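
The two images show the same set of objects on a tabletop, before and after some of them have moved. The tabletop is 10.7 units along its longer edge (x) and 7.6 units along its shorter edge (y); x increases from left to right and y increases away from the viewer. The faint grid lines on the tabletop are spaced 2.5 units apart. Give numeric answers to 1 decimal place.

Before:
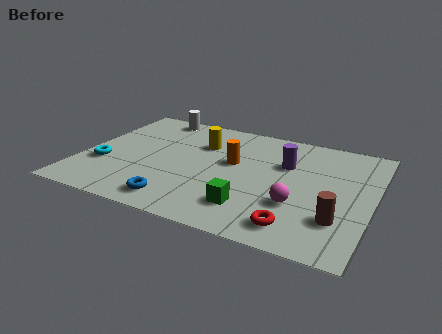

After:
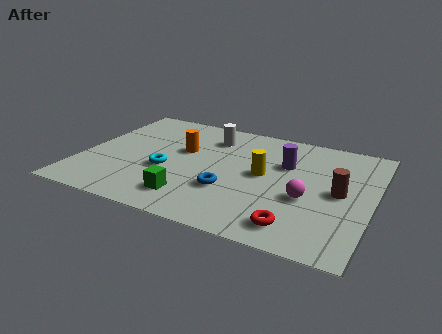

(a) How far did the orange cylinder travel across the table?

1.9

From (5.5, 4.4) to (3.6, 4.6), the orange cylinder covered √(1.9² + 0.2²) ≈ 1.9 units.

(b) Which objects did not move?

the purple cylinder and the red torus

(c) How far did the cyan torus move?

2.3

The cyan torus was near (0.9, 2.6) before and (3.2, 3.0) after, so it travelled √(2.3² + 0.4²) ≈ 2.3 units.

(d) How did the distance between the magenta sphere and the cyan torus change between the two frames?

-2.0

The distance was about 7.2 in the first image and 5.2 in the second, so they moved 2.0 units closer together.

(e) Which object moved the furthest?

the yellow cylinder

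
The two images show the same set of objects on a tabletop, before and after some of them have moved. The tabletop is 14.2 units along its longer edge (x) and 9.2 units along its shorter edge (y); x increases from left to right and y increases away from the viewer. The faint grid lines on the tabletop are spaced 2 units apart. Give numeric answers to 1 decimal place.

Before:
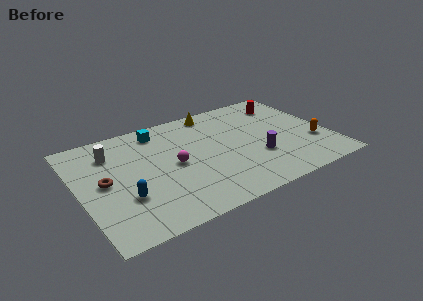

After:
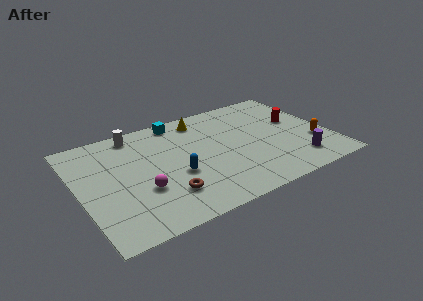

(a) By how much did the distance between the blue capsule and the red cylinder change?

-3.4

They were about 10.9 units apart before and 7.5 after — 3.4 units closer together.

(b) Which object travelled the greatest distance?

the brown torus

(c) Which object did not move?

the orange capsule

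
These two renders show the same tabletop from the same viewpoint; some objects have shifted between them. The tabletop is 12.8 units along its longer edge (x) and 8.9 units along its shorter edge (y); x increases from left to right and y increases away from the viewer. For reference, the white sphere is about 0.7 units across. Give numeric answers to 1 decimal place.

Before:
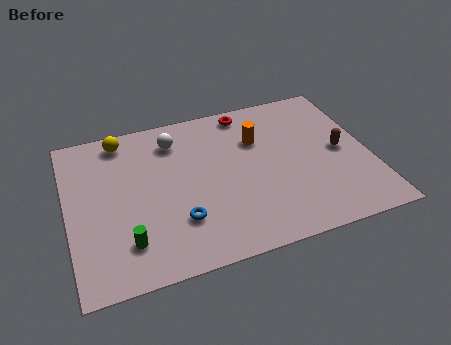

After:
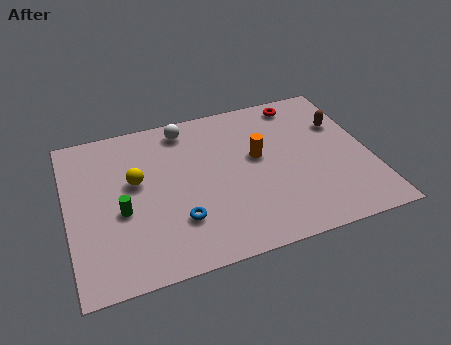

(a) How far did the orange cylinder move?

1.0

The orange cylinder was near (8.2, 6.1) before and (8.1, 5.1) after, so it travelled √(0.1² + 1.0²) ≈ 1.0 units.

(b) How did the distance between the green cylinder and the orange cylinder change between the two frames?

-1.1

Before: roughly 7.2 units apart; after: 6.1. That's 1.1 units closer together.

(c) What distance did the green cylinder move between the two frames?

1.7

The green cylinder was near (2.3, 2.0) before and (2.2, 3.7) after, so it travelled √(0.1² + 1.7²) ≈ 1.7 units.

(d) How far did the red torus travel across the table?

2.3

The red torus moved from about (7.9, 7.9) to (10.2, 7.8), a distance of √(2.3² + 0.1²) ≈ 2.3.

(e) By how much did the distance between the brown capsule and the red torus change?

-2.7

The distance was about 5.1 in the first image and 2.4 in the second, so they moved 2.7 units closer together.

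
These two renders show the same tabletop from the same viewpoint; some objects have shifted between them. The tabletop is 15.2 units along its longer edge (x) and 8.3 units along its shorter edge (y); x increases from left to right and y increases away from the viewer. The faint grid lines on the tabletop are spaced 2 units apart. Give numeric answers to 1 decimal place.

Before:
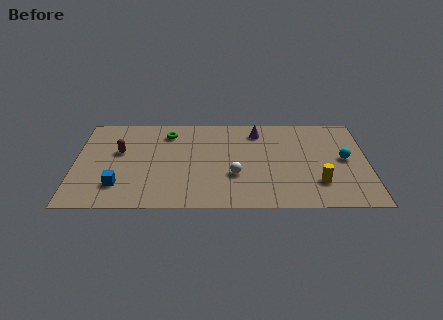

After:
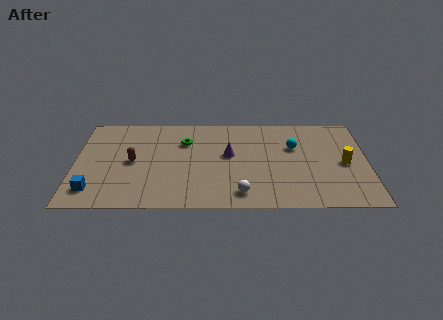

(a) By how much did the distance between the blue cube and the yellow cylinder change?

+2.9

They were about 10.3 units apart before and 13.2 after — 2.9 units further apart.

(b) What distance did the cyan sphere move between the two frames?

2.8

The cyan sphere moved from about (14.0, 4.3) to (11.4, 5.4), a distance of √(2.6² + 1.1²) ≈ 2.8.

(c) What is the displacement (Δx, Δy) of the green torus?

(0.9, -0.8)

The green torus was at about (4.8, 6.7) and moved to about (5.7, 5.9).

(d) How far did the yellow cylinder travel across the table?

2.2

From (12.6, 2.2) to (14.0, 3.9), the yellow cylinder covered √(1.4² + 1.7²) ≈ 2.2 units.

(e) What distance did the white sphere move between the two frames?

1.6

The white sphere moved from about (8.3, 2.9) to (8.6, 1.3), a distance of √(0.3² + 1.6²) ≈ 1.6.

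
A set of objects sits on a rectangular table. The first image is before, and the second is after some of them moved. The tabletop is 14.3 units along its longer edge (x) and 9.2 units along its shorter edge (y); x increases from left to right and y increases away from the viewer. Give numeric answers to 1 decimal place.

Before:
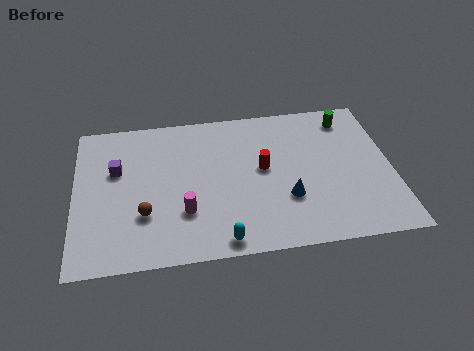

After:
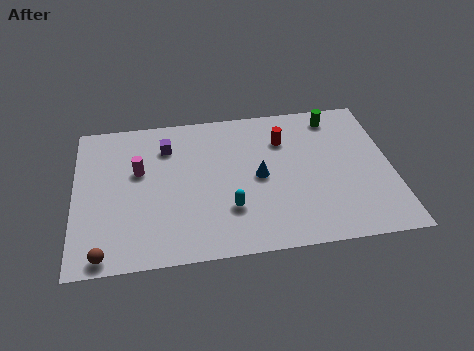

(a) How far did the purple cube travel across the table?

2.6

The purple cube moved from about (1.9, 5.8) to (4.2, 7.0), a distance of √(2.3² + 1.2²) ≈ 2.6.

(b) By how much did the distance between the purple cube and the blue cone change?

-3.3

Before: roughly 8.1 units apart; after: 4.8. That's 3.3 units closer together.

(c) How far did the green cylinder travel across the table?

0.6

The green cylinder moved from about (12.5, 7.7) to (11.9, 7.9), a distance of √(0.6² + 0.2²) ≈ 0.6.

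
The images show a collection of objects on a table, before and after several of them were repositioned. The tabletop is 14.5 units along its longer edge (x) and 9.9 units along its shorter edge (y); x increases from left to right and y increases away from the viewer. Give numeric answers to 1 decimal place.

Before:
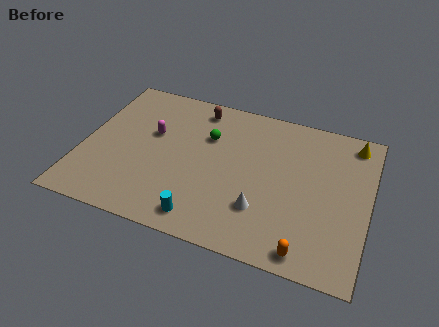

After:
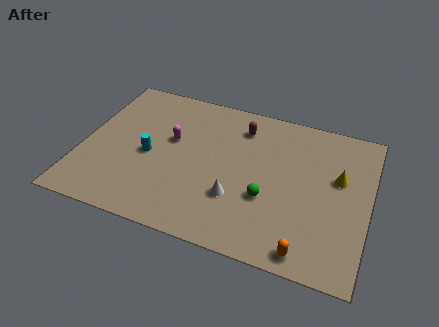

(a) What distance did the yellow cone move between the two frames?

2.7

From (13.5, 8.6) to (12.9, 6.0), the yellow cone covered √(0.6² + 2.6²) ≈ 2.7 units.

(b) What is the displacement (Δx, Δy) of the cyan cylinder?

(-3.1, 3.2)

The cyan cylinder was at about (6.5, 1.3) and moved to about (3.4, 4.5).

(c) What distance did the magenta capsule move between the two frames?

1.0

From (3.4, 6.0) to (4.4, 5.9), the magenta capsule covered √(1.0² + 0.1²) ≈ 1.0 units.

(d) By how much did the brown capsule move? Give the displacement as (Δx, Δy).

(2.3, -0.6)

From the two frames, the brown capsule sits at roughly (5.5, 8.5) before and (7.8, 7.9) after.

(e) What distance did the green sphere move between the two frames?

4.5

The green sphere was near (6.2, 6.7) before and (9.5, 3.6) after, so it travelled √(3.3² + 3.1²) ≈ 4.5 units.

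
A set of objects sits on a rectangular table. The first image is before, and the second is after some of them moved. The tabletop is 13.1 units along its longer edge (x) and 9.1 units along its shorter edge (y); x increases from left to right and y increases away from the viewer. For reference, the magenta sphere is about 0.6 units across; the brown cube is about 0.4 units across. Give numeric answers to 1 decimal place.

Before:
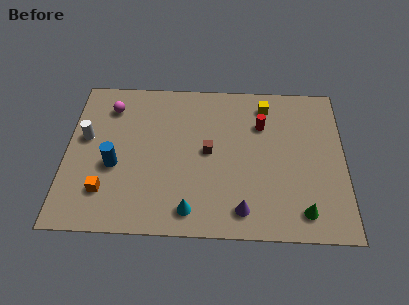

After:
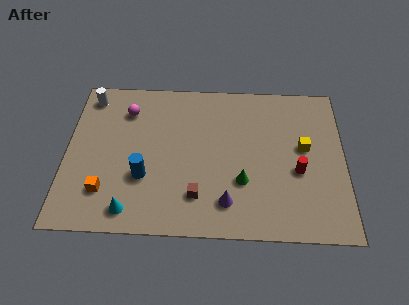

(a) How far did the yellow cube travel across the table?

3.1

From (9.4, 7.6) to (11.2, 5.1), the yellow cube covered √(1.8² + 2.5²) ≈ 3.1 units.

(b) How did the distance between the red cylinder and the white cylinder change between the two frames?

+2.3

Before: roughly 8.4 units apart; after: 10.7. That's 2.3 units further apart.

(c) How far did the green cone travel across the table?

3.2

The green cone moved from about (11.1, 1.4) to (8.3, 3.0), a distance of √(2.8² + 1.6²) ≈ 3.2.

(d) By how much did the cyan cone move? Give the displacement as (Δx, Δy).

(-2.8, -0.1)

From the two frames, the cyan cone sits at roughly (5.9, 1.3) before and (3.1, 1.2) after.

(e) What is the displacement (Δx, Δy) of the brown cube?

(-0.5, -2.6)

The brown cube started near (6.7, 4.7) and ended near (6.2, 2.1).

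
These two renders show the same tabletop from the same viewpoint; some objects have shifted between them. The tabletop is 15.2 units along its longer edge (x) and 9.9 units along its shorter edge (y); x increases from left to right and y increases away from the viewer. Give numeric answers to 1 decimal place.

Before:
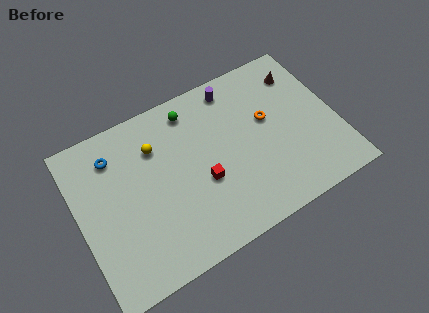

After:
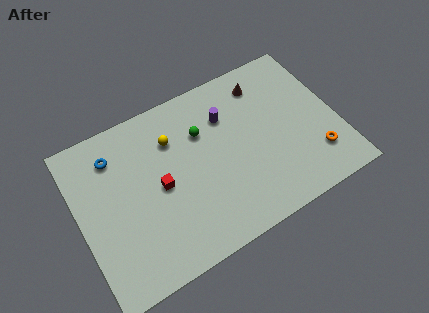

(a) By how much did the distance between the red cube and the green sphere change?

-1.1

They were about 4.5 units apart before and 3.4 after — 1.1 units closer together.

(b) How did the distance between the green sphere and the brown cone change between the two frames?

-2.4

The distance was about 6.5 in the first image and 4.1 in the second, so they moved 2.4 units closer together.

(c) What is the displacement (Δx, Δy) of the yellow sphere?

(1.0, 0.0)

The yellow sphere started near (4.8, 7.2) and ended near (5.8, 7.2).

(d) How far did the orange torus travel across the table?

4.1

The orange torus was near (11.3, 5.8) before and (13.6, 2.4) after, so it travelled √(2.3² + 3.4²) ≈ 4.1 units.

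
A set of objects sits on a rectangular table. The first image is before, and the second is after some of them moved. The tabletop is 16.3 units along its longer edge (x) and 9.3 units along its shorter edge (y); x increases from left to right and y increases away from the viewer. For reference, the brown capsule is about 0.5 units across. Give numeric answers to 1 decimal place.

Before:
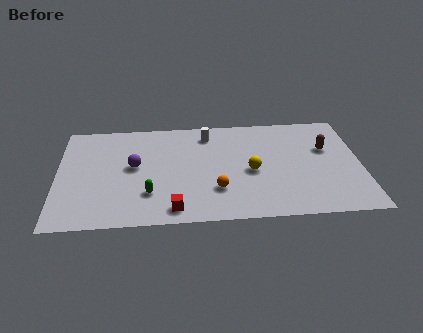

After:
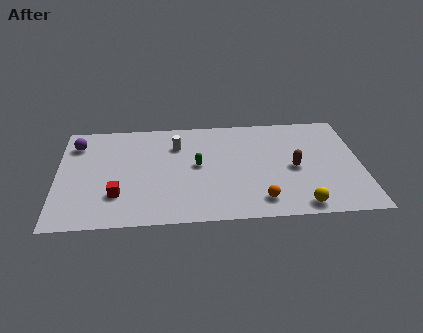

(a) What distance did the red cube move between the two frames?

3.3

The red cube was near (6.2, 1.2) before and (3.2, 2.6) after, so it travelled √(3.0² + 1.4²) ≈ 3.3 units.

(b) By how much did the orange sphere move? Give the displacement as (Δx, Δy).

(2.3, -1.1)

The orange sphere was at about (8.5, 2.7) and moved to about (10.8, 1.6).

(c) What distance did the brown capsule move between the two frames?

2.4

The brown capsule was near (14.5, 5.9) before and (12.7, 4.3) after, so it travelled √(1.8² + 1.6²) ≈ 2.4 units.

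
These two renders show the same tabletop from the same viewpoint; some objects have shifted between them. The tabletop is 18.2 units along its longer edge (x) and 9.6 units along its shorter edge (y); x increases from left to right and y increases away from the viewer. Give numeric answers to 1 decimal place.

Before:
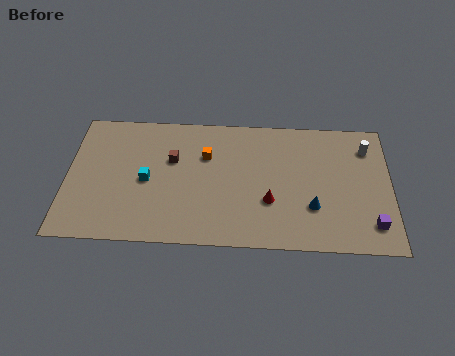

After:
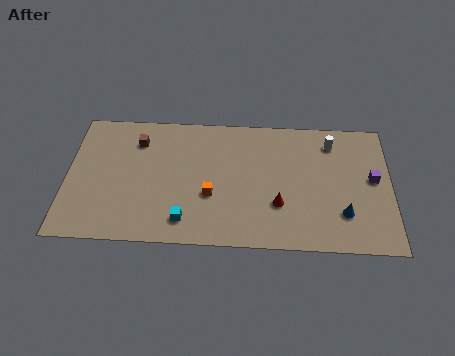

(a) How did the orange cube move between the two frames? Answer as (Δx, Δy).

(0.3, -2.9)

The orange cube was at about (7.8, 6.5) and moved to about (8.1, 3.6).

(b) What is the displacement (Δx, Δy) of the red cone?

(0.5, -0.2)

The red cone started near (11.4, 3.3) and ended near (11.9, 3.1).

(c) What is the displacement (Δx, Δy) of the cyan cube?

(2.2, -2.8)

From the two frames, the cyan cube sits at roughly (4.5, 4.5) before and (6.7, 1.7) after.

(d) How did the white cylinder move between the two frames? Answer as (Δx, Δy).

(-2.0, 0.3)

The white cylinder started near (16.9, 7.5) and ended near (14.9, 7.8).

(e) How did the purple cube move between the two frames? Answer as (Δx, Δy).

(0.1, 3.3)

The purple cube was at about (17.1, 1.9) and moved to about (17.2, 5.2).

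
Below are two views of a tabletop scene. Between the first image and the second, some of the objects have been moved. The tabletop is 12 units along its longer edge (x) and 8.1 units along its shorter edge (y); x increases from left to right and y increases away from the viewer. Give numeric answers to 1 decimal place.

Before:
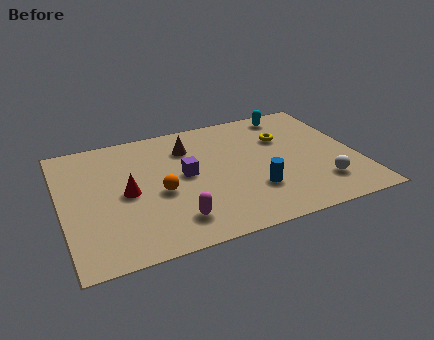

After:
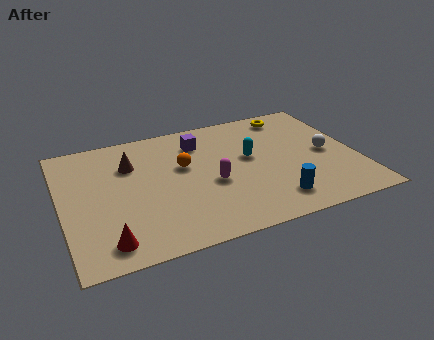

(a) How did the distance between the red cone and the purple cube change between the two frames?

+4.2

The distance was about 2.4 in the first image and 6.6 in the second, so they moved 4.2 units further apart.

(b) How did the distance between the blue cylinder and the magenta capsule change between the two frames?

-0.4

They were about 3.4 units apart before and 3.0 after — 0.4 units closer together.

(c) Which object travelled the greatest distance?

the cyan capsule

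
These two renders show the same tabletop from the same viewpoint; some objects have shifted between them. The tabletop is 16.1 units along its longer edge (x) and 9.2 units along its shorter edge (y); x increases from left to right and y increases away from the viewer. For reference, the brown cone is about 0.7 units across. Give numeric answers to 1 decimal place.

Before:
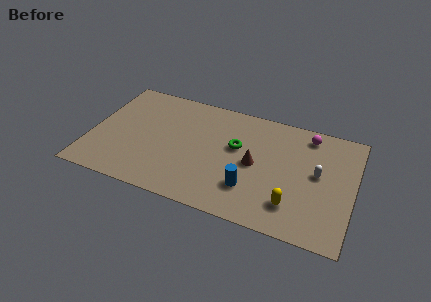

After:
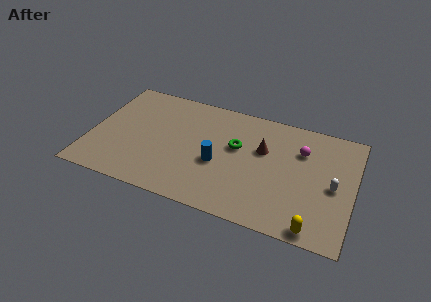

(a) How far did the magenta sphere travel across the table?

1.4

From (13.1, 7.9) to (12.8, 6.5), the magenta sphere covered √(0.3² + 1.4²) ≈ 1.4 units.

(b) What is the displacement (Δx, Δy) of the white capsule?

(1.0, -0.7)

The white capsule was at about (13.9, 5.0) and moved to about (14.9, 4.3).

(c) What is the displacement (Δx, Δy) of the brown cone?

(0.4, 1.3)

The brown cone was at about (10.1, 4.5) and moved to about (10.5, 5.8).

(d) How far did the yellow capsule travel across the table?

1.9

The yellow capsule moved from about (12.6, 2.1) to (14.0, 0.8), a distance of √(1.4² + 1.3²) ≈ 1.9.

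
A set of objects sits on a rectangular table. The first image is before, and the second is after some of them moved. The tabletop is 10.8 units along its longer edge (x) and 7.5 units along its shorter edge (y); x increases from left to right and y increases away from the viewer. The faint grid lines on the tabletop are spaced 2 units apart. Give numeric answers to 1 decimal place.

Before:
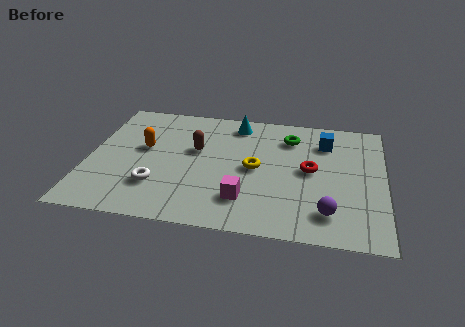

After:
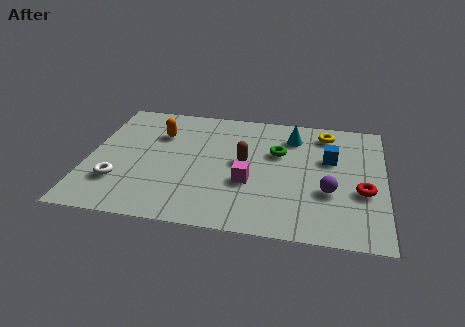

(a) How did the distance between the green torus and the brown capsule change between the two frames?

-2.2

They were about 3.6 units apart before and 1.4 after — 2.2 units closer together.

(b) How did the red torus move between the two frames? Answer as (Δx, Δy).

(1.9, -1.0)

From the two frames, the red torus sits at roughly (8.1, 3.9) before and (10.0, 2.9) after.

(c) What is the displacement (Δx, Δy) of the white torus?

(-1.4, 0.0)

From the two frames, the white torus sits at roughly (2.6, 2.1) before and (1.2, 2.1) after.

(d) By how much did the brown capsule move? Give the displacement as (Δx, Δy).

(1.8, -0.5)

The brown capsule started near (3.9, 4.5) and ended near (5.7, 4.0).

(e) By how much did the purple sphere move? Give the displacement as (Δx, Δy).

(0.0, 1.2)

The purple sphere was at about (8.8, 1.5) and moved to about (8.8, 2.7).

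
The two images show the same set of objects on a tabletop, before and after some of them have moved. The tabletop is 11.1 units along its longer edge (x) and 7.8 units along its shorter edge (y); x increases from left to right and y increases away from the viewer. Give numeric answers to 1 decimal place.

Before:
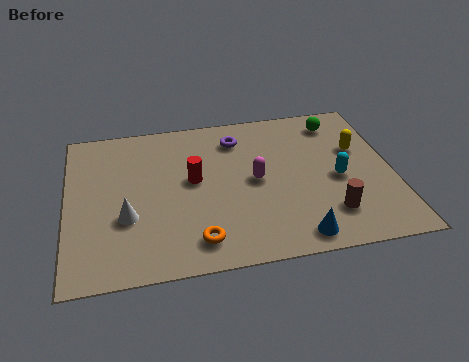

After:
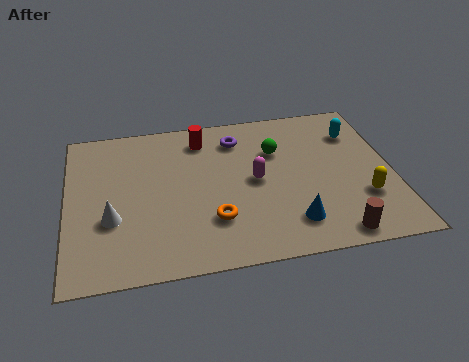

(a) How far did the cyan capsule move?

2.4

The cyan capsule was near (9.2, 3.5) before and (10.0, 5.8) after, so it travelled √(0.8² + 2.3²) ≈ 2.4 units.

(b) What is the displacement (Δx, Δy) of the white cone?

(-0.5, 0.0)

The white cone started near (2.0, 2.8) and ended near (1.5, 2.8).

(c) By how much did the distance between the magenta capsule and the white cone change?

+0.5

The distance was about 4.5 in the first image and 5.0 in the second, so they moved 0.5 units further apart.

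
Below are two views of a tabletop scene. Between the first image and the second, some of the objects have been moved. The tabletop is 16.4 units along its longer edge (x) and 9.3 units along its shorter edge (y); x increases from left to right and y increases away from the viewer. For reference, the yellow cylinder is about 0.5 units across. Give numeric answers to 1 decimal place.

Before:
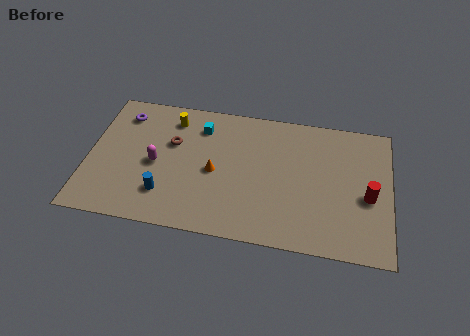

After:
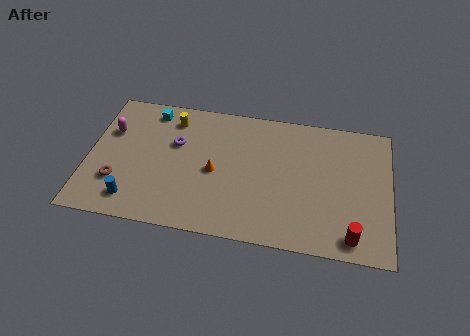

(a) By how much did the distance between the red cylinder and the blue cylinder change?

+0.8

The distance was about 11.0 in the first image and 11.8 in the second, so they moved 0.8 units further apart.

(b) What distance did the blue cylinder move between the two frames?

1.8

The blue cylinder was near (4.3, 2.3) before and (2.6, 1.6) after, so it travelled √(1.7² + 0.7²) ≈ 1.8 units.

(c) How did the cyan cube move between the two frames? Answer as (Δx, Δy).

(-2.8, 0.7)

From the two frames, the cyan cube sits at roughly (6.0, 7.3) before and (3.2, 8.0) after.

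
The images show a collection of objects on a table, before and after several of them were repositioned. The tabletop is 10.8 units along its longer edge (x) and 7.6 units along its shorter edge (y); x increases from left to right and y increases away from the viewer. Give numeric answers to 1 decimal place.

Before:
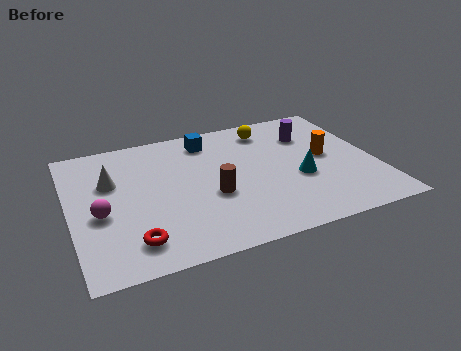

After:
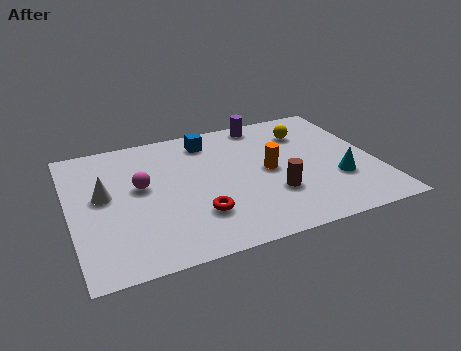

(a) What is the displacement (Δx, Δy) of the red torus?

(2.3, 0.7)

From the two frames, the red torus sits at roughly (2.0, 1.4) before and (4.3, 2.1) after.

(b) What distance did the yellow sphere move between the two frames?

1.4

From (7.3, 6.3) to (8.6, 5.7), the yellow sphere covered √(1.3² + 0.6²) ≈ 1.4 units.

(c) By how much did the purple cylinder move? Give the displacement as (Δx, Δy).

(-1.5, 1.3)

The purple cylinder started near (8.7, 5.5) and ended near (7.2, 6.8).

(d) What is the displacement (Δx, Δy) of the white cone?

(-0.3, -0.7)

From the two frames, the white cone sits at roughly (1.5, 4.9) before and (1.2, 4.2) after.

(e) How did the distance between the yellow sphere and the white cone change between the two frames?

+1.6

Before: roughly 6.0 units apart; after: 7.6. That's 1.6 units further apart.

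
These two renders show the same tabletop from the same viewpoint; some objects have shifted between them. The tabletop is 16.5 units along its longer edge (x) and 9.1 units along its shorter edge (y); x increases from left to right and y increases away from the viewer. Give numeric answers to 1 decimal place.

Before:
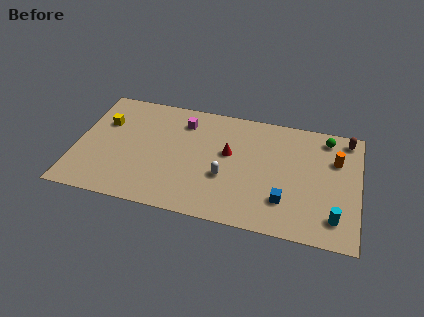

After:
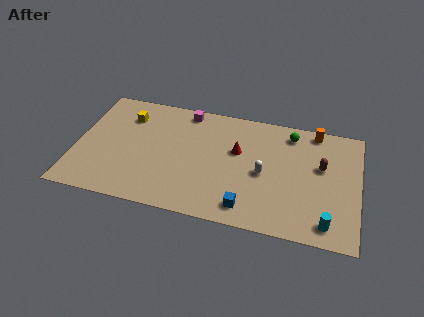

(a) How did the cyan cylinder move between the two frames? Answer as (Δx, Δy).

(-0.4, -0.5)

The cyan cylinder started near (15.2, 1.8) and ended near (14.8, 1.3).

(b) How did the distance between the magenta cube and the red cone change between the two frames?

+0.7

Before: roughly 3.4 units apart; after: 4.1. That's 0.7 units further apart.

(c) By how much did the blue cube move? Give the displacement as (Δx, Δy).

(-2.1, -1.0)

The blue cube started near (12.3, 2.4) and ended near (10.2, 1.4).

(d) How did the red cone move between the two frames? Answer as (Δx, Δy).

(0.5, 0.3)

From the two frames, the red cone sits at roughly (8.9, 5.3) before and (9.4, 5.6) after.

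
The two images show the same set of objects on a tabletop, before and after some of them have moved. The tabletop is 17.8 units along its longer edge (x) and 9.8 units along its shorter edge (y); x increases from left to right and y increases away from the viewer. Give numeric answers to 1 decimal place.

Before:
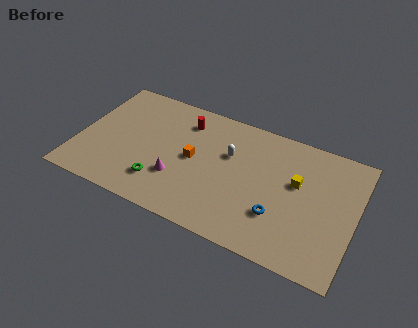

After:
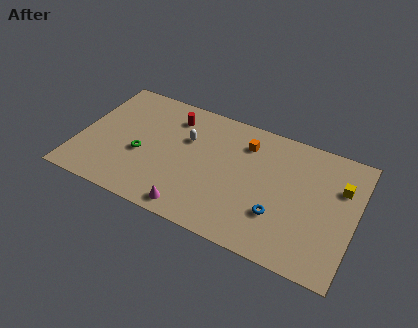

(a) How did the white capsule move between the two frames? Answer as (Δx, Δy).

(-2.8, 0.1)

The white capsule was at about (9.6, 6.3) and moved to about (6.8, 6.4).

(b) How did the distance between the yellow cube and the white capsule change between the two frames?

+5.5

Before: roughly 4.4 units apart; after: 9.9. That's 5.5 units further apart.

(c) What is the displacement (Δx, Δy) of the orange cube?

(3.1, 2.6)

From the two frames, the orange cube sits at roughly (7.4, 5.0) before and (10.5, 7.6) after.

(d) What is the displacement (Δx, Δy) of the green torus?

(-1.5, 1.7)

The green torus started near (5.6, 2.3) and ended near (4.1, 4.0).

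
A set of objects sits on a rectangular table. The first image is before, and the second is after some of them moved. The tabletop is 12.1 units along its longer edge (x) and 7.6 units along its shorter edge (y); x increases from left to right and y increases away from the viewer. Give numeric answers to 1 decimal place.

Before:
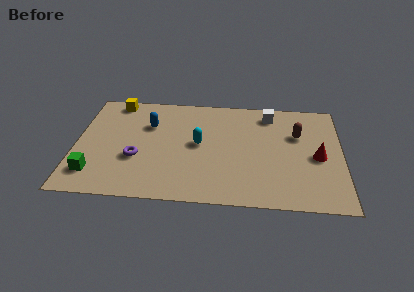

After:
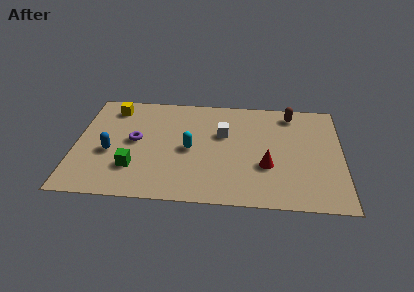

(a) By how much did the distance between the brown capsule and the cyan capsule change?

+0.8

They were about 4.6 units apart before and 5.4 after — 0.8 units further apart.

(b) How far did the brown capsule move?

1.5

The brown capsule moved from about (10.1, 5.0) to (9.8, 6.5), a distance of √(0.3² + 1.5²) ≈ 1.5.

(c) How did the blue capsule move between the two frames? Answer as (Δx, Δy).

(-1.7, -2.1)

The blue capsule started near (3.3, 5.2) and ended near (1.6, 3.1).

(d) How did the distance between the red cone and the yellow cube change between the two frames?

-1.9

They were about 9.9 units apart before and 8.0 after — 1.9 units closer together.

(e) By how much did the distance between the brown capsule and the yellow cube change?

-0.4

They were about 8.6 units apart before and 8.2 after — 0.4 units closer together.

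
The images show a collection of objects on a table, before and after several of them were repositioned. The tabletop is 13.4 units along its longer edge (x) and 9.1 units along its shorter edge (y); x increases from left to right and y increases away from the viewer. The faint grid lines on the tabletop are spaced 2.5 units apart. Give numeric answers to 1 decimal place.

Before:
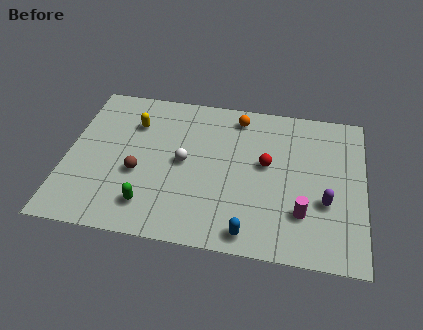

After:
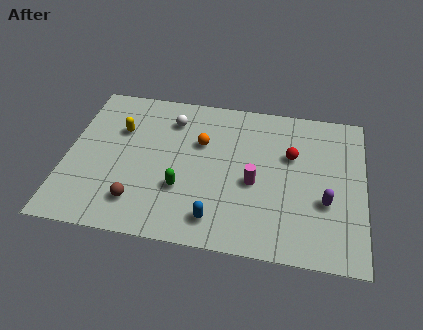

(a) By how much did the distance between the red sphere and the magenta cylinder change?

-0.6

Before: roughly 3.1 units apart; after: 2.5. That's 0.6 units closer together.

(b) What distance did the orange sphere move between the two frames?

2.5

The orange sphere moved from about (7.6, 7.8) to (6.0, 5.9), a distance of √(1.6² + 1.9²) ≈ 2.5.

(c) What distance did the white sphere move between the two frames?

2.6

The white sphere moved from about (5.3, 4.6) to (4.6, 7.1), a distance of √(0.7² + 2.5²) ≈ 2.6.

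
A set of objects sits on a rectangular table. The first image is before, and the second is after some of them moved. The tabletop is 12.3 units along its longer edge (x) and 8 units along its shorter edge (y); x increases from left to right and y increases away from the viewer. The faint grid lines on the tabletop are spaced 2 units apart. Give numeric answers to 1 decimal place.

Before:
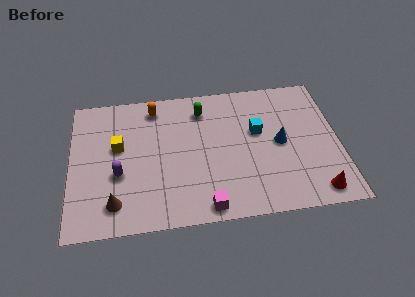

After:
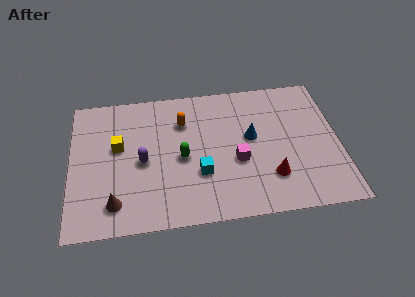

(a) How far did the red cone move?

2.3

From (11.1, 1.0) to (9.1, 2.1), the red cone covered √(2.0² + 1.1²) ≈ 2.3 units.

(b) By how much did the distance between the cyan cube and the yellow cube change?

-2.2

The distance was about 6.4 in the first image and 4.2 in the second, so they moved 2.2 units closer together.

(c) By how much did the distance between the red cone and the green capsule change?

-3.1

The distance was about 7.4 in the first image and 4.3 in the second, so they moved 3.1 units closer together.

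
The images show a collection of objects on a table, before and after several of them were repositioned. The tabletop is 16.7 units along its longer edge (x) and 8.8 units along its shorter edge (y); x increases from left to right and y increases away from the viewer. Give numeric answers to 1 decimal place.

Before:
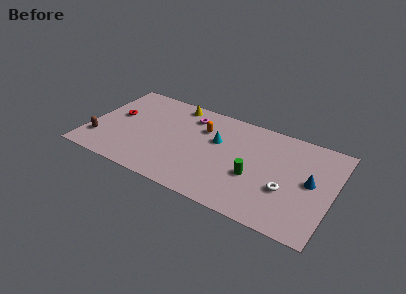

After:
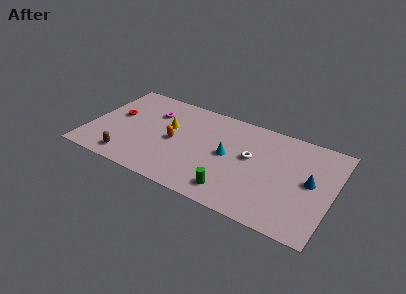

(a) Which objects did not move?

the red torus and the blue cone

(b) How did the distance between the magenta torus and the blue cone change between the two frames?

+2.3

They were about 8.9 units apart before and 11.2 after — 2.3 units further apart.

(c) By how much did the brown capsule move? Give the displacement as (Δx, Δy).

(2.2, -0.9)

The brown capsule started near (0.9, 2.2) and ended near (3.1, 1.3).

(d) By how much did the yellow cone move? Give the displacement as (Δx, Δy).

(-0.2, -2.4)

The yellow cone started near (5.5, 7.8) and ended near (5.3, 5.4).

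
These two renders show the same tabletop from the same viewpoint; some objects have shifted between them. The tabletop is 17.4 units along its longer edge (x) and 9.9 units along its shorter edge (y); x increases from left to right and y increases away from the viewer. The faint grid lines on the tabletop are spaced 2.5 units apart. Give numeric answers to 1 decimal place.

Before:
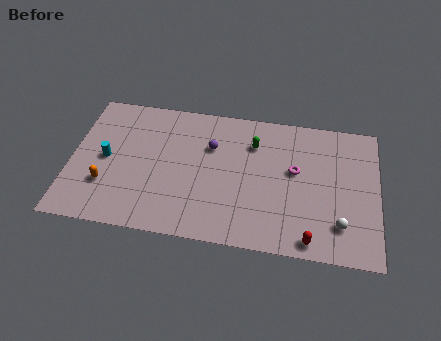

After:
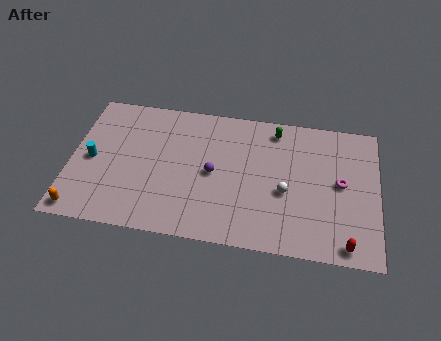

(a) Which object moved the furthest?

the white sphere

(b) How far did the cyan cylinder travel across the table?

0.8

The cyan cylinder was near (2.0, 4.9) before and (1.2, 4.7) after, so it travelled √(0.8² + 0.2²) ≈ 0.8 units.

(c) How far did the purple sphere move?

1.9

The purple sphere was near (7.9, 6.7) before and (8.1, 4.8) after, so it travelled √(0.2² + 1.9²) ≈ 1.9 units.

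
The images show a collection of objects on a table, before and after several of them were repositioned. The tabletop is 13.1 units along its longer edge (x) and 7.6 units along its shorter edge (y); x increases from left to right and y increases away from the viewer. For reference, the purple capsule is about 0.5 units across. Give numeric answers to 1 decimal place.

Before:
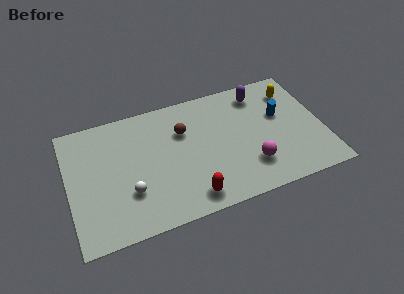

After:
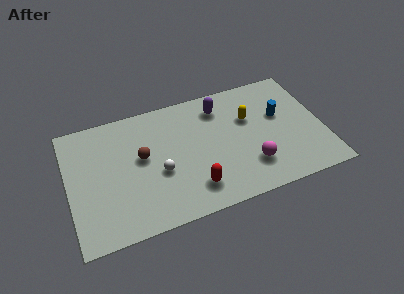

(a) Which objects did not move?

the blue cylinder and the magenta sphere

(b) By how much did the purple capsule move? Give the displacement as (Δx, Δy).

(-2.1, -0.2)

The purple capsule started near (10.1, 6.3) and ended near (8.0, 6.1).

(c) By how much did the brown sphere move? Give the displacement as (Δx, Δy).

(-2.2, -0.9)

From the two frames, the brown sphere sits at roughly (6.0, 5.2) before and (3.8, 4.3) after.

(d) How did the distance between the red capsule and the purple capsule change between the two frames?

-1.8

Before: roughly 6.6 units apart; after: 4.8. That's 1.8 units closer together.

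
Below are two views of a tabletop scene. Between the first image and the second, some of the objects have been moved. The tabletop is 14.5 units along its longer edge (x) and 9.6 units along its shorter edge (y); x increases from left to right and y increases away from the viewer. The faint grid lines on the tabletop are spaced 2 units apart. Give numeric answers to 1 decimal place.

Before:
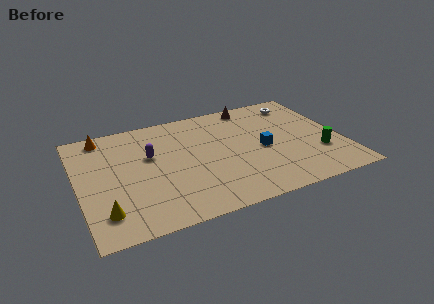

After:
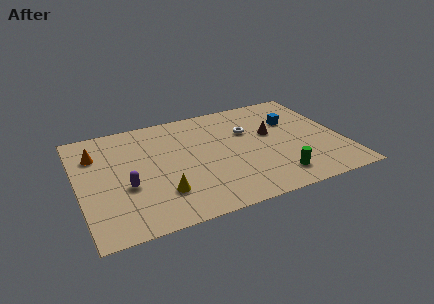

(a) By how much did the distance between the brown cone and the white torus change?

-1.3

The distance was about 2.7 in the first image and 1.4 in the second, so they moved 1.3 units closer together.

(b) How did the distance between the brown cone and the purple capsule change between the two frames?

+1.8

Before: roughly 6.6 units apart; after: 8.4. That's 1.8 units further apart.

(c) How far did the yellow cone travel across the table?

3.1

The yellow cone was near (1.2, 2.0) before and (4.3, 2.5) after, so it travelled √(3.1² + 0.5²) ≈ 3.1 units.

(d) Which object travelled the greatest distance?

the white torus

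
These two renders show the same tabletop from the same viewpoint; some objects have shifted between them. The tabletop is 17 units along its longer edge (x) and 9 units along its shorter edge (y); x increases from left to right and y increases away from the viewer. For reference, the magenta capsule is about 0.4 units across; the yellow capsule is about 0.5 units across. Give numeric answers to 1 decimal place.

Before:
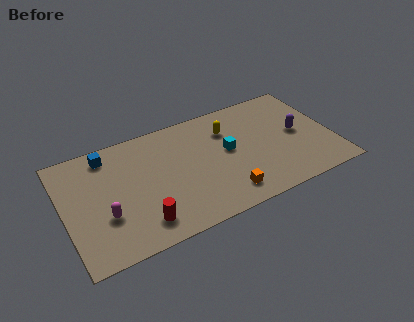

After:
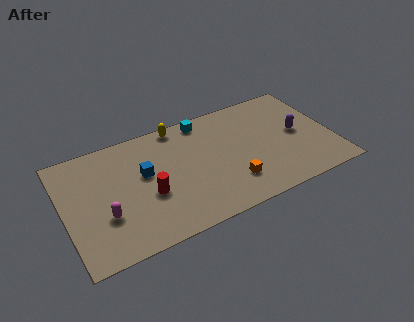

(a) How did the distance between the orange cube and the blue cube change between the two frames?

-3.1

Before: roughly 9.1 units apart; after: 6.0. That's 3.1 units closer together.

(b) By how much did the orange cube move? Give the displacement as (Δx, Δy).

(0.5, 0.7)

The orange cube started near (9.8, 1.6) and ended near (10.3, 2.3).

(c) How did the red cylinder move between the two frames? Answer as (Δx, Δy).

(0.7, 1.9)

From the two frames, the red cylinder sits at roughly (4.5, 1.7) before and (5.2, 3.6) after.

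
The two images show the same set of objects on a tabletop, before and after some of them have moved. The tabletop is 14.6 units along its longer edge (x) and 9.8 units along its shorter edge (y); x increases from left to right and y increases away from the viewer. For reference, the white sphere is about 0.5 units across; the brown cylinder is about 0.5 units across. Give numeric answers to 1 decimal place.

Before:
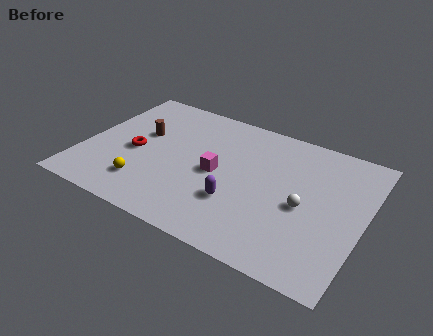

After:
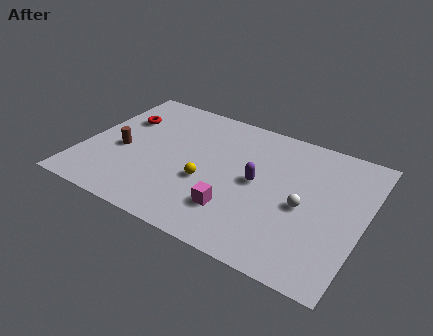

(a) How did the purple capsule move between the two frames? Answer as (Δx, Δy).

(0.8, 1.9)

The purple capsule started near (8.3, 3.1) and ended near (9.1, 5.0).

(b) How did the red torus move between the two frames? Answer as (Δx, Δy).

(-1.1, 2.3)

The red torus started near (2.7, 4.4) and ended near (1.6, 6.7).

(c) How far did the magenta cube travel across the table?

2.6

From (7.0, 4.7) to (8.3, 2.5), the magenta cube covered √(1.3² + 2.2²) ≈ 2.6 units.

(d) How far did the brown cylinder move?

1.9

The brown cylinder was near (2.8, 5.9) before and (2.0, 4.2) after, so it travelled √(0.8² + 1.7²) ≈ 1.9 units.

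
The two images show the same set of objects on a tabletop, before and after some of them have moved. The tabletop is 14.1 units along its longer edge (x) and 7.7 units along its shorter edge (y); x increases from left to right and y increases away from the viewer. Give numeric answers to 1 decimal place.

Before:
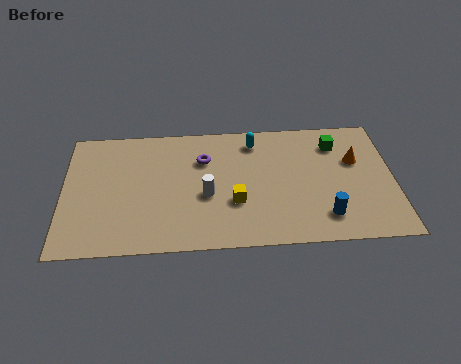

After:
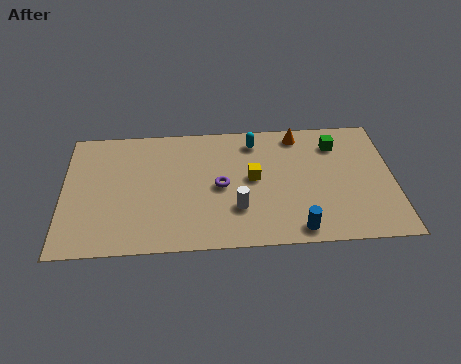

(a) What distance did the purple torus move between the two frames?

1.8

The purple torus was near (6.0, 5.4) before and (6.7, 3.7) after, so it travelled √(0.7² + 1.7²) ≈ 1.8 units.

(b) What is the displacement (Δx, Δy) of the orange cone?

(-2.4, 1.8)

From the two frames, the orange cone sits at roughly (12.5, 4.9) before and (10.1, 6.7) after.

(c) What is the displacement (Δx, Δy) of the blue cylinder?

(-1.2, -0.7)

The blue cylinder was at about (11.1, 1.6) and moved to about (9.9, 0.9).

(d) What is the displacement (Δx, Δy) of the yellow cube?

(0.8, 1.4)

The yellow cube started near (7.3, 2.7) and ended near (8.1, 4.1).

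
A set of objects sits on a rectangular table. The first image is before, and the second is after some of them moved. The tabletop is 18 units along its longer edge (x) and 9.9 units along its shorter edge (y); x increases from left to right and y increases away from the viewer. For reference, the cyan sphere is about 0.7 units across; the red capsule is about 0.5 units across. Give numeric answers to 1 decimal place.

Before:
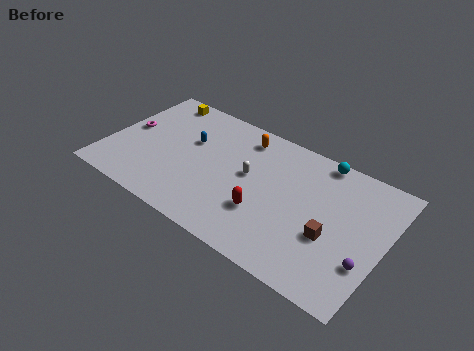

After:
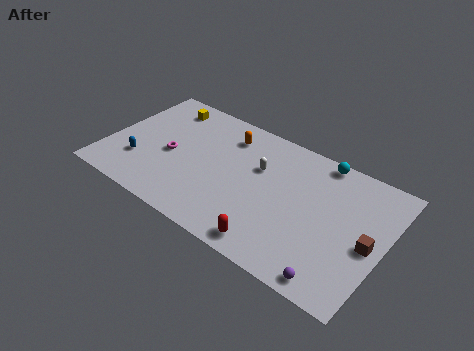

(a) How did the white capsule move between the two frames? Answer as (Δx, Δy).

(0.5, 0.9)

From the two frames, the white capsule sits at roughly (9.2, 5.5) before and (9.7, 6.4) after.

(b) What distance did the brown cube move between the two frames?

2.4

The brown cube moved from about (14.8, 3.8) to (17.1, 4.5), a distance of √(2.3² + 0.7²) ≈ 2.4.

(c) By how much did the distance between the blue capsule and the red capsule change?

+3.1

The distance was about 6.3 in the first image and 9.4 in the second, so they moved 3.1 units further apart.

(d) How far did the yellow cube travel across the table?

0.7

The yellow cube was near (2.4, 8.8) before and (2.9, 8.3) after, so it travelled √(0.5² + 0.5²) ≈ 0.7 units.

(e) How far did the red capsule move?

2.2

The red capsule moved from about (10.6, 3.2) to (11.5, 1.2), a distance of √(0.9² + 2.0²) ≈ 2.2.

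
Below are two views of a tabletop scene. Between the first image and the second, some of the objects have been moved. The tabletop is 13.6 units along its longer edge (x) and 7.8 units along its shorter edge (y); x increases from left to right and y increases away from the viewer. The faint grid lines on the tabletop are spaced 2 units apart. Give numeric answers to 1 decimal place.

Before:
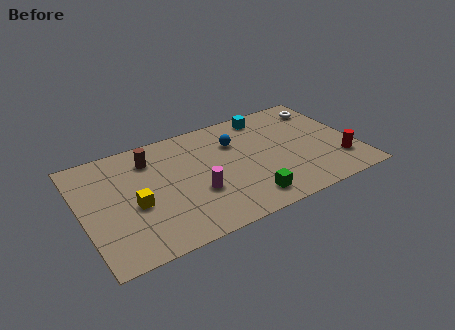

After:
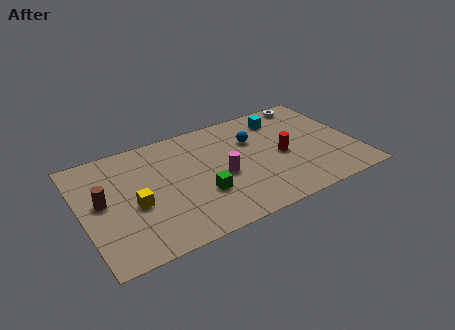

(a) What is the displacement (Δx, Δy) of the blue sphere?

(0.9, -0.2)

The blue sphere started near (7.8, 5.5) and ended near (8.7, 5.3).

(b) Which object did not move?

the yellow cube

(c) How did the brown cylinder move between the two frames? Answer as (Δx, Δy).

(-2.6, -1.9)

The brown cylinder was at about (3.6, 6.1) and moved to about (1.0, 4.2).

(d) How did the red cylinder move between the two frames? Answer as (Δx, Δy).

(-2.7, 1.6)

From the two frames, the red cylinder sits at roughly (12.6, 2.0) before and (9.9, 3.6) after.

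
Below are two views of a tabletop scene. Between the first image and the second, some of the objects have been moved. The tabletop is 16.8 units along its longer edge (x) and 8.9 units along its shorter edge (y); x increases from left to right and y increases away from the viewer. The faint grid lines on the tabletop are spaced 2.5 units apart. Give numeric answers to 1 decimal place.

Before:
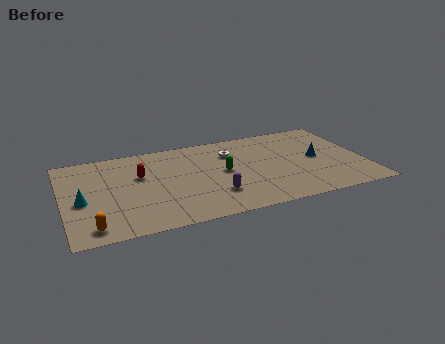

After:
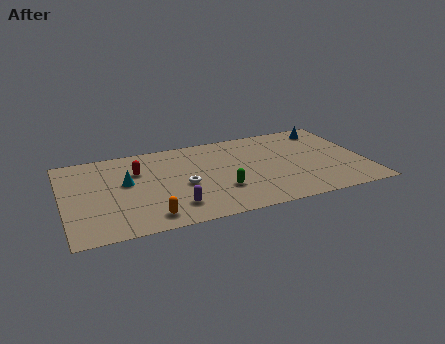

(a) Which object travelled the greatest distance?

the white torus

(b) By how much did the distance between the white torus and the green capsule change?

+0.3

They were about 2.0 units apart before and 2.3 after — 0.3 units further apart.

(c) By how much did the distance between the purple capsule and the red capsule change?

-0.5

They were about 5.0 units apart before and 4.5 after — 0.5 units closer together.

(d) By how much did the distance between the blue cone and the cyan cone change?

-1.4

The distance was about 13.2 in the first image and 11.8 in the second, so they moved 1.4 units closer together.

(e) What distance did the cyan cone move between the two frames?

2.8

The cyan cone moved from about (1.0, 3.9) to (3.5, 5.1), a distance of √(2.5² + 1.2²) ≈ 2.8.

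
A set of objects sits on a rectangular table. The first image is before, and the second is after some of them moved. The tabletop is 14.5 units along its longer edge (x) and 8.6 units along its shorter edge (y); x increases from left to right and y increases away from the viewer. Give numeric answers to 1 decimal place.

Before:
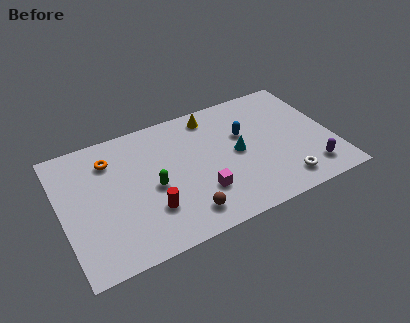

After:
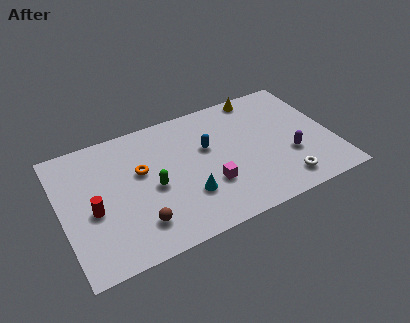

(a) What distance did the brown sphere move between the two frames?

2.4

The brown sphere was near (6.2, 1.5) before and (3.8, 1.9) after, so it travelled √(2.4² + 0.4²) ≈ 2.4 units.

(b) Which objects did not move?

the green capsule and the white torus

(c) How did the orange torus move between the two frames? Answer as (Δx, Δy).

(1.5, -1.4)

The orange torus was at about (2.8, 6.6) and moved to about (4.3, 5.2).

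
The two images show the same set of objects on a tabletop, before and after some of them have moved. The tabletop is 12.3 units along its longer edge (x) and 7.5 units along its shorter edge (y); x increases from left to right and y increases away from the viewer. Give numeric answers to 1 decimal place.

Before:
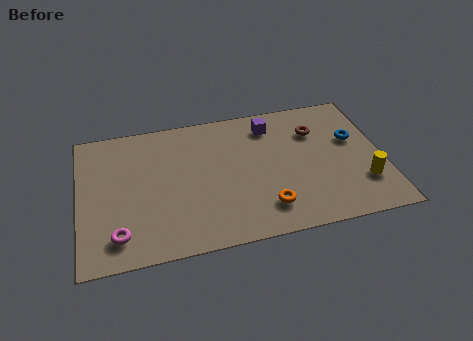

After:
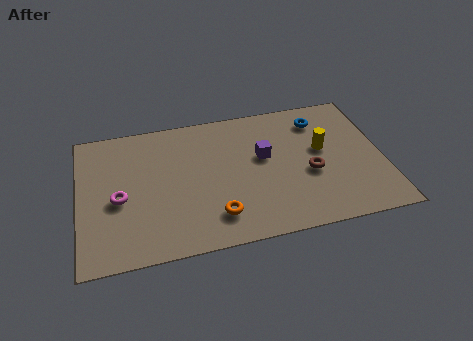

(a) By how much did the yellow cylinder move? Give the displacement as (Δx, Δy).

(-1.5, 2.2)

The yellow cylinder started near (11.4, 2.1) and ended near (9.9, 4.3).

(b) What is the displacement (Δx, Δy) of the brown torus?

(-0.4, -2.3)

The brown torus started near (9.7, 5.4) and ended near (9.3, 3.1).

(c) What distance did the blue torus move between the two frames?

1.9

From (11.2, 4.6) to (9.9, 6.0), the blue torus covered √(1.3² + 1.4²) ≈ 1.9 units.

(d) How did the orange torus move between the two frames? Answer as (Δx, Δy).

(-2.0, 0.0)

From the two frames, the orange torus sits at roughly (7.4, 1.6) before and (5.4, 1.6) after.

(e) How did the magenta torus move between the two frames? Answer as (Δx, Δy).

(0.1, 1.9)

The magenta torus started near (1.5, 1.4) and ended near (1.6, 3.3).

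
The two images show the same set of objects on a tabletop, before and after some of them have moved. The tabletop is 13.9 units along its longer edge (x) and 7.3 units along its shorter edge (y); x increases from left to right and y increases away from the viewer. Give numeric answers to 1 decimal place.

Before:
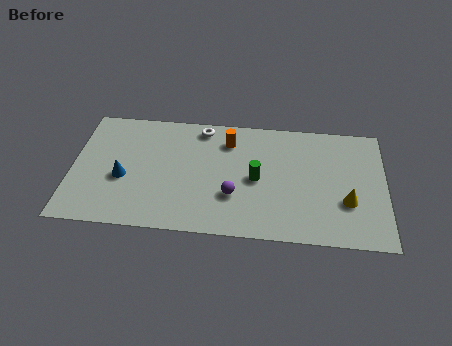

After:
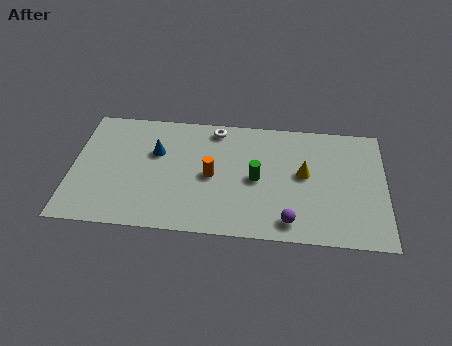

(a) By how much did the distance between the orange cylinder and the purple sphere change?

+0.9

They were about 3.3 units apart before and 4.2 after — 0.9 units further apart.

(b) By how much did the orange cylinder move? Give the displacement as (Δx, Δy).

(-0.7, -2.2)

The orange cylinder was at about (6.9, 5.7) and moved to about (6.2, 3.5).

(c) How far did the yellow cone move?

2.4

The yellow cone moved from about (12.2, 2.5) to (10.3, 4.0), a distance of √(1.9² + 1.5²) ≈ 2.4.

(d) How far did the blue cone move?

2.2

From (2.3, 3.0) to (3.7, 4.7), the blue cone covered √(1.4² + 1.7²) ≈ 2.2 units.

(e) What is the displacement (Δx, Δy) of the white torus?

(0.6, 0.0)

The white torus was at about (5.7, 6.4) and moved to about (6.3, 6.4).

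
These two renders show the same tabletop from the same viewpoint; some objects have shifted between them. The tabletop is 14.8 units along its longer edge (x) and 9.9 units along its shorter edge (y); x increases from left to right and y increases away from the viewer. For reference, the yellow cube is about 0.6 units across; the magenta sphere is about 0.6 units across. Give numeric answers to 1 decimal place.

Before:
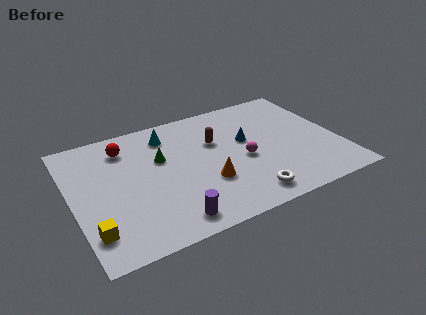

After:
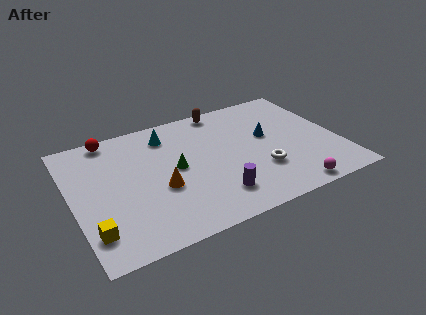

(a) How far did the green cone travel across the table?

1.3

The green cone moved from about (5.0, 6.2) to (5.7, 5.1), a distance of √(0.7² + 1.1²) ≈ 1.3.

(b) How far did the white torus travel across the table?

2.0

From (9.1, 1.4) to (10.2, 3.1), the white torus covered √(1.1² + 1.7²) ≈ 2.0 units.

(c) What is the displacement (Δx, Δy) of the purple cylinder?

(2.6, 0.8)

The purple cylinder started near (4.9, 1.3) and ended near (7.5, 2.1).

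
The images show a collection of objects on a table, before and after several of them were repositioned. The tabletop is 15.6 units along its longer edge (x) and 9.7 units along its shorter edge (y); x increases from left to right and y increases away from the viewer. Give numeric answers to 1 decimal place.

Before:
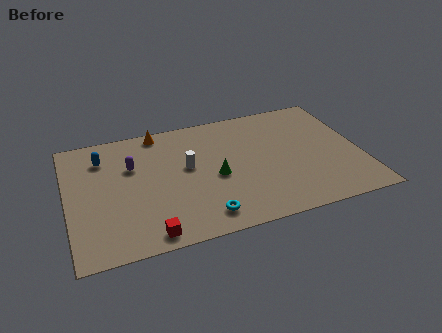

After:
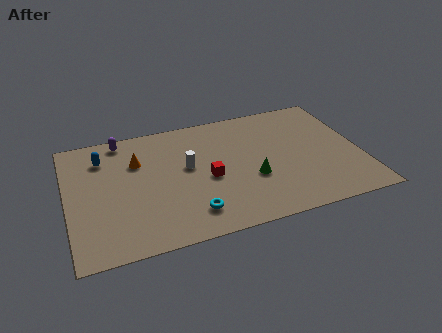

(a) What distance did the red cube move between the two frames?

4.7

The red cube moved from about (4.0, 1.0) to (7.4, 4.3), a distance of √(3.4² + 3.3²) ≈ 4.7.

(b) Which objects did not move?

the white cylinder and the blue capsule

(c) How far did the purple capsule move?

2.3

The purple capsule moved from about (3.5, 6.4) to (3.1, 8.7), a distance of √(0.4² + 2.3²) ≈ 2.3.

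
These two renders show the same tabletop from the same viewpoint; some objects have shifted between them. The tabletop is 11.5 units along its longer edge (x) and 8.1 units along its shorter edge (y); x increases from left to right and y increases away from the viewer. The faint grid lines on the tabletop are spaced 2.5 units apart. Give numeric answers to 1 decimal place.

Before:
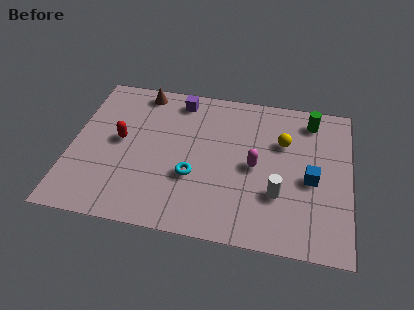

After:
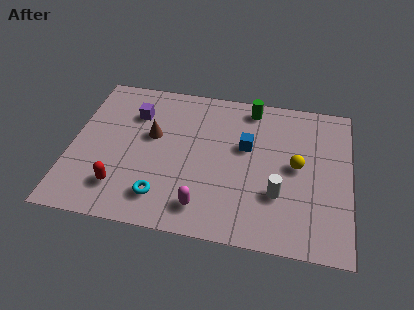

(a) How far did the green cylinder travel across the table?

2.5

The green cylinder moved from about (9.8, 6.8) to (7.3, 7.1), a distance of √(2.5² + 0.3²) ≈ 2.5.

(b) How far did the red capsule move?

2.5

The red capsule moved from about (2.0, 4.3) to (2.2, 1.8), a distance of √(0.2² + 2.5²) ≈ 2.5.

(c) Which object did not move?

the white cylinder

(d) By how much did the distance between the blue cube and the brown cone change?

-4.1

The distance was about 8.0 in the first image and 3.9 in the second, so they moved 4.1 units closer together.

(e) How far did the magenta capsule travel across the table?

3.2

The magenta capsule was near (7.6, 3.9) before and (5.6, 1.4) after, so it travelled √(2.0² + 2.5²) ≈ 3.2 units.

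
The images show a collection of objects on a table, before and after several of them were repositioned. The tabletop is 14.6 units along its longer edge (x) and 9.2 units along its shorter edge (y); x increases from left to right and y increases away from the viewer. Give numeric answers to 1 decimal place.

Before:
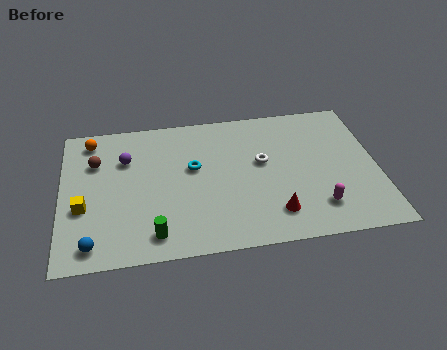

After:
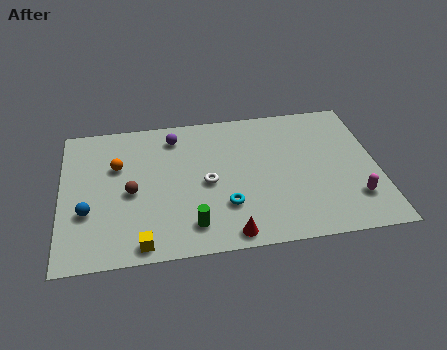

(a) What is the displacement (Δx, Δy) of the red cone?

(-2.1, -1.0)

From the two frames, the red cone sits at roughly (9.7, 1.9) before and (7.6, 0.9) after.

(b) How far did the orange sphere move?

2.2

From (1.4, 7.9) to (2.6, 6.0), the orange sphere covered √(1.2² + 1.9²) ≈ 2.2 units.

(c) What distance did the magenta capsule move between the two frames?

1.7

From (11.7, 2.0) to (13.4, 2.3), the magenta capsule covered √(1.7² + 0.3²) ≈ 1.7 units.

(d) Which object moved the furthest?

the yellow cube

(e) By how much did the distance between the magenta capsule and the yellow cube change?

-0.9

They were about 10.8 units apart before and 9.9 after — 0.9 units closer together.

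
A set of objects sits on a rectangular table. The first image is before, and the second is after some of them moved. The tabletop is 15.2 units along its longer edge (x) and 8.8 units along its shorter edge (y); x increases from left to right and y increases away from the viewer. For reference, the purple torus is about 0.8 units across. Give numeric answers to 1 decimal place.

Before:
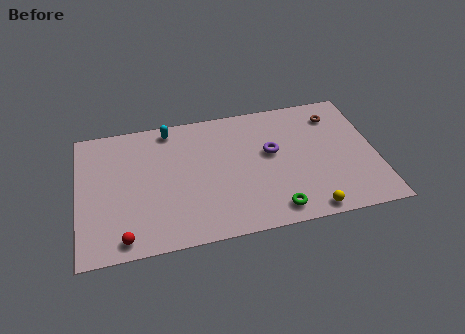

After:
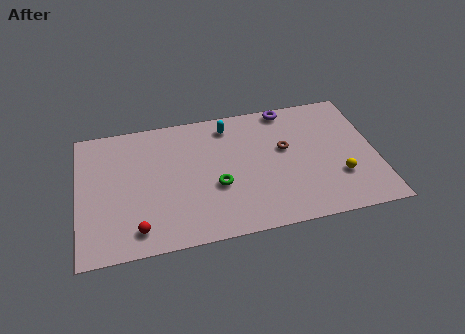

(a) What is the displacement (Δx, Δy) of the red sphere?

(0.7, 0.4)

The red sphere started near (2.2, 1.0) and ended near (2.9, 1.4).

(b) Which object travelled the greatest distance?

the green torus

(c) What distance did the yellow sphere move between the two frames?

2.5

The yellow sphere was near (11.5, 0.8) before and (13.2, 2.7) after, so it travelled √(1.7² + 1.9²) ≈ 2.5 units.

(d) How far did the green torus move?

3.6

The green torus was near (9.8, 1.2) before and (7.0, 3.4) after, so it travelled √(2.8² + 2.2²) ≈ 3.6 units.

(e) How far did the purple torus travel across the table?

3.1

The purple torus moved from about (9.9, 5.1) to (10.9, 8.0), a distance of √(1.0² + 2.9²) ≈ 3.1.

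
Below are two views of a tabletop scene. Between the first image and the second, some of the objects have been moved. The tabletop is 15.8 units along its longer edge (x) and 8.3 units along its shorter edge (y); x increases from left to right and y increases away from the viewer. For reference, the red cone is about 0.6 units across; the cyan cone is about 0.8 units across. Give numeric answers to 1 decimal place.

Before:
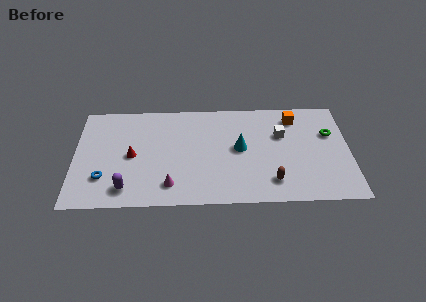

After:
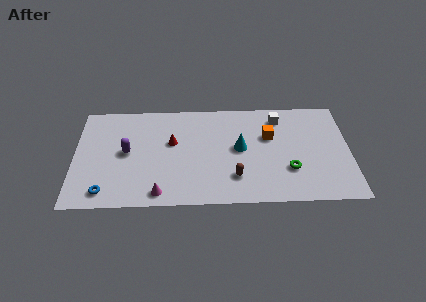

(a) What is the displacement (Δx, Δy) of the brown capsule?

(-2.1, 0.4)

From the two frames, the brown capsule sits at roughly (11.3, 1.7) before and (9.2, 2.1) after.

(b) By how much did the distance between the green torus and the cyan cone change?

-2.0

Before: roughly 5.3 units apart; after: 3.3. That's 2.0 units closer together.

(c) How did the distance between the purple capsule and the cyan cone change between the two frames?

-0.7

The distance was about 7.2 in the first image and 6.5 in the second, so they moved 0.7 units closer together.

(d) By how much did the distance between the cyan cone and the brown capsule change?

-0.9

Before: roughly 3.2 units apart; after: 2.3. That's 0.9 units closer together.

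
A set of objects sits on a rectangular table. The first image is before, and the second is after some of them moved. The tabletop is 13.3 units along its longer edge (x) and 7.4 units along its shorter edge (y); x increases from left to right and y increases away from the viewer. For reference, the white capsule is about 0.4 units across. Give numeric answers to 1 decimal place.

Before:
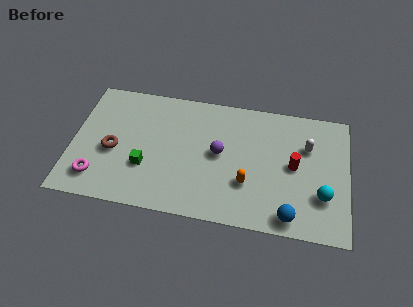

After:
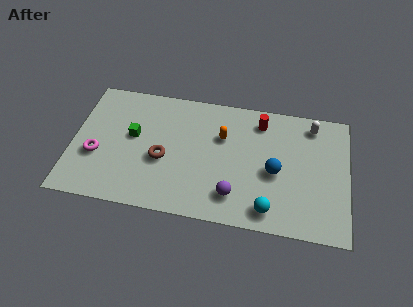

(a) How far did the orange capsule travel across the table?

2.8

The orange capsule moved from about (8.5, 2.4) to (7.2, 4.9), a distance of √(1.3² + 2.5²) ≈ 2.8.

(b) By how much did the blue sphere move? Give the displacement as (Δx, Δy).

(-0.8, 2.4)

The blue sphere started near (10.6, 0.9) and ended near (9.8, 3.3).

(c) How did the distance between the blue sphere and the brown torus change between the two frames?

-3.5

Before: roughly 8.9 units apart; after: 5.4. That's 3.5 units closer together.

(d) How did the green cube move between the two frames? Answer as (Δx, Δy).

(-0.7, 1.7)

From the two frames, the green cube sits at roughly (3.6, 2.5) before and (2.9, 4.2) after.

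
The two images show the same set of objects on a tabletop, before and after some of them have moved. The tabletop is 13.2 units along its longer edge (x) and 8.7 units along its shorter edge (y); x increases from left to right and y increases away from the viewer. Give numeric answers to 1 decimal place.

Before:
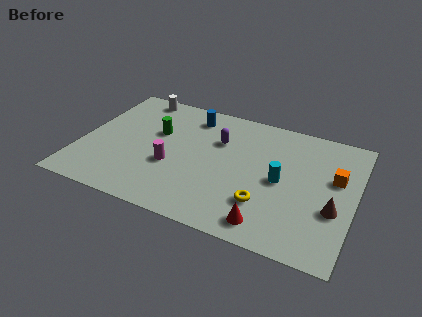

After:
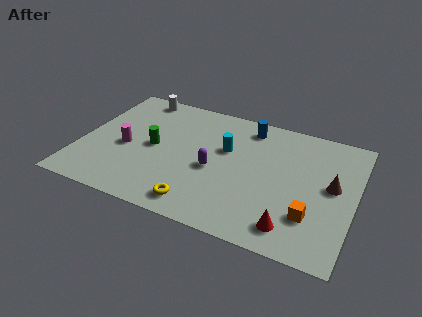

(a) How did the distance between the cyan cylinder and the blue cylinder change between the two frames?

-3.4

They were about 5.6 units apart before and 2.2 after — 3.4 units closer together.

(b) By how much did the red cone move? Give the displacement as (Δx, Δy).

(1.1, 0.2)

The red cone started near (9.4, 1.2) and ended near (10.5, 1.4).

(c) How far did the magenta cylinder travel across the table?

2.4

The magenta cylinder moved from about (4.5, 3.3) to (2.2, 3.8), a distance of √(2.3² + 0.5²) ≈ 2.4.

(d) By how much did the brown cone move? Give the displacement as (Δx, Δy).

(-0.2, 1.5)

From the two frames, the brown cone sits at roughly (12.3, 3.2) before and (12.1, 4.7) after.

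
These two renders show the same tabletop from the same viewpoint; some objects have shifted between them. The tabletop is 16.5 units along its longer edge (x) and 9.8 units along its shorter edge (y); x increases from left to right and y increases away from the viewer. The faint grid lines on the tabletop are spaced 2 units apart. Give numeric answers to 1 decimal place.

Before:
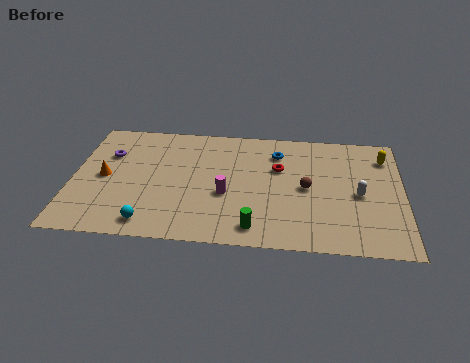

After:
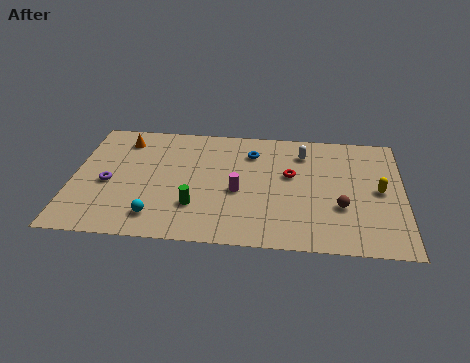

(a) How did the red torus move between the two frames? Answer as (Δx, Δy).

(0.6, -0.5)

From the two frames, the red torus sits at roughly (10.3, 6.3) before and (10.9, 5.8) after.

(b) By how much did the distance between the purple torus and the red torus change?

+0.6

Before: roughly 8.6 units apart; after: 9.2. That's 0.6 units further apart.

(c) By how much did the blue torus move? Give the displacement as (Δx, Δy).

(-1.3, -0.1)

The blue torus was at about (10.2, 7.6) and moved to about (8.9, 7.5).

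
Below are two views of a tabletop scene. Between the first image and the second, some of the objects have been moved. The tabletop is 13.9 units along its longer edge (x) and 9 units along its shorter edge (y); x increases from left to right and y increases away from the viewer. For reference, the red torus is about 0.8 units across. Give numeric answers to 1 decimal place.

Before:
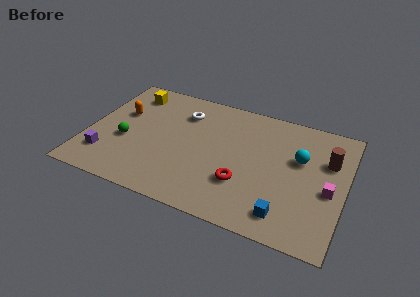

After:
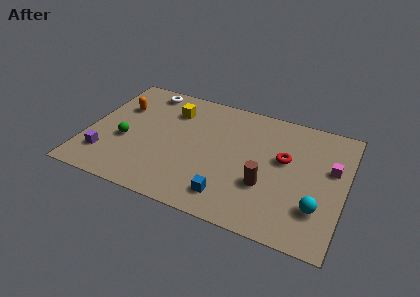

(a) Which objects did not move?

the green sphere and the purple cube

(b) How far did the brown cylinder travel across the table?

4.2

The brown cylinder was near (12.9, 6.0) before and (9.8, 3.1) after, so it travelled √(3.1² + 2.9²) ≈ 4.2 units.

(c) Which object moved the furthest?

the brown cylinder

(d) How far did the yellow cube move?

2.5

From (1.9, 7.4) to (4.3, 6.8), the yellow cube covered √(2.4² + 0.6²) ≈ 2.5 units.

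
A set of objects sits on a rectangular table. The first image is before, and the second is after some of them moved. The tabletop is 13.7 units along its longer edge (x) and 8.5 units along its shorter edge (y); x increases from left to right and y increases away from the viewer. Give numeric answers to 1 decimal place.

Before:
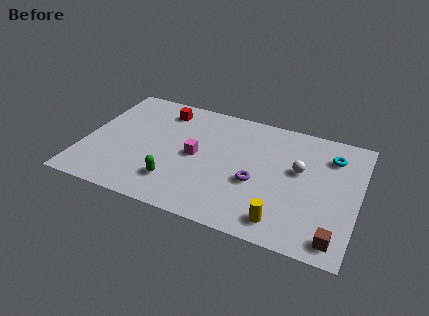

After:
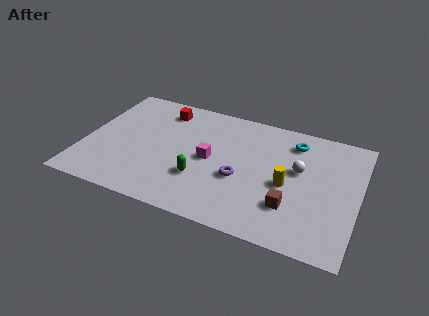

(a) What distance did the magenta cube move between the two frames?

0.7

The magenta cube moved from about (5.6, 4.2) to (6.3, 4.2), a distance of √(0.7² + 0.0²) ≈ 0.7.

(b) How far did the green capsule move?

1.4

The green capsule was near (4.8, 2.0) before and (6.0, 2.7) after, so it travelled √(1.2² + 0.7²) ≈ 1.4 units.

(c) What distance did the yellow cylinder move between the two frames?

2.5

The yellow cylinder moved from about (10.2, 1.3) to (10.2, 3.8), a distance of √(0.0² + 2.5²) ≈ 2.5.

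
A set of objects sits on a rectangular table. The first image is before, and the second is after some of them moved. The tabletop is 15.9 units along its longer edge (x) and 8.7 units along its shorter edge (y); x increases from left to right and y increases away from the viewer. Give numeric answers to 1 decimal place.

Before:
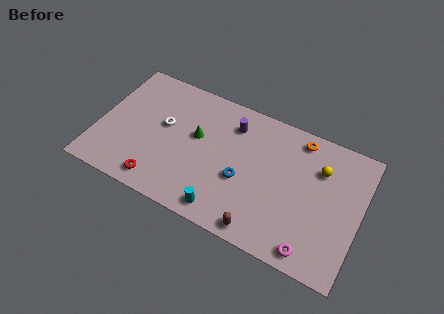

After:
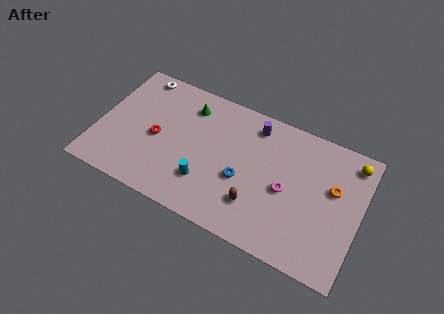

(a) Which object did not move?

the blue torus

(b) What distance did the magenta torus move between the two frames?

3.6

The magenta torus was near (13.4, 1.0) before and (11.5, 4.0) after, so it travelled √(1.9² + 3.0²) ≈ 3.6 units.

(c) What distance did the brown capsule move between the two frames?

1.5

From (10.4, 0.9) to (9.9, 2.3), the brown capsule covered √(0.5² + 1.4²) ≈ 1.5 units.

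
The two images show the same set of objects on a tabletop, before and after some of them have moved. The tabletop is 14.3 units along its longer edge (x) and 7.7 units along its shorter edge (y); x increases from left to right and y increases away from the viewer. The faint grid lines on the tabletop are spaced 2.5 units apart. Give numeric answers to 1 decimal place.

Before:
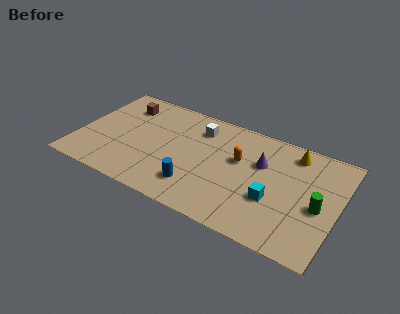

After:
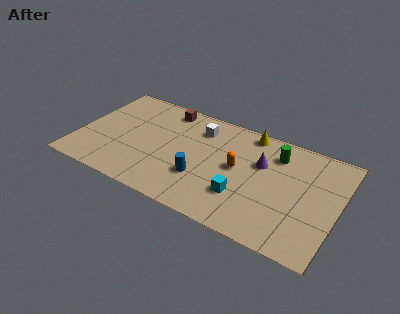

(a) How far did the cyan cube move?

1.7

The cyan cube was near (10.9, 2.8) before and (9.3, 2.3) after, so it travelled √(1.6² + 0.5²) ≈ 1.7 units.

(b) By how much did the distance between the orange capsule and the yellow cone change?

-0.5

Before: roughly 3.3 units apart; after: 2.8. That's 0.5 units closer together.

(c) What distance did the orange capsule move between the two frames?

0.6

The orange capsule was near (8.8, 4.7) before and (8.8, 4.1) after, so it travelled √(0.0² + 0.6²) ≈ 0.6 units.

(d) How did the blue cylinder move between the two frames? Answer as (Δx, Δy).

(0.2, 0.7)

From the two frames, the blue cylinder sits at roughly (6.8, 1.8) before and (7.0, 2.5) after.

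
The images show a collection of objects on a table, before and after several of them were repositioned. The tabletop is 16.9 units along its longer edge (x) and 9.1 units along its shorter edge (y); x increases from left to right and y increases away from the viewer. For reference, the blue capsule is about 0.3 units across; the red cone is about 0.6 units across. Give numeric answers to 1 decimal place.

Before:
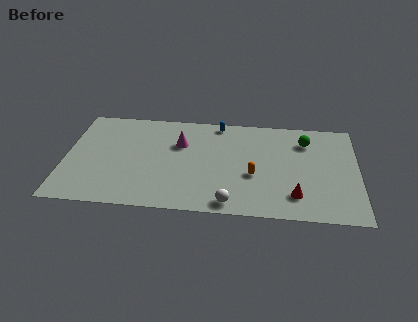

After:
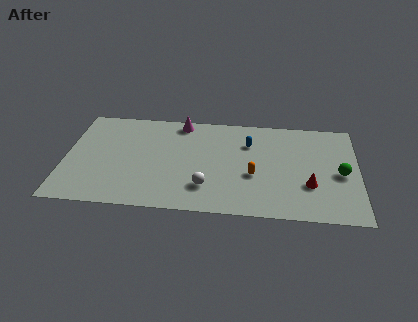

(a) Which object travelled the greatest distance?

the green sphere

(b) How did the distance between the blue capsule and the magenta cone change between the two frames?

+1.3

They were about 3.0 units apart before and 4.3 after — 1.3 units further apart.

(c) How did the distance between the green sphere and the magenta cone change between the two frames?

+2.7

They were about 7.4 units apart before and 10.1 after — 2.7 units further apart.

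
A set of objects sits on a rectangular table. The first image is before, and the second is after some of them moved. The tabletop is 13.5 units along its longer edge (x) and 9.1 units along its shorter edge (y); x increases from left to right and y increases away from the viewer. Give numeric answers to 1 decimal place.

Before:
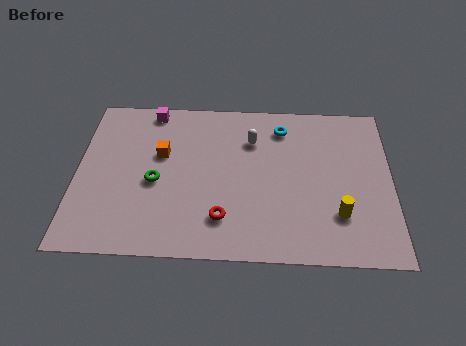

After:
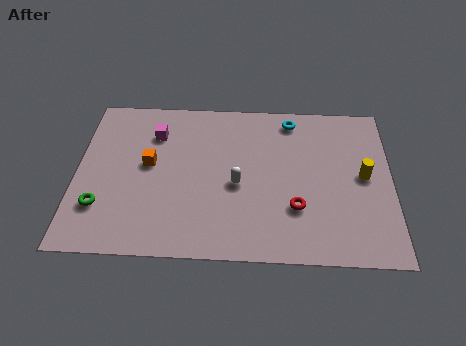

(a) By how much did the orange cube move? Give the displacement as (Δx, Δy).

(-0.5, -0.6)

The orange cube started near (3.6, 5.6) and ended near (3.1, 5.0).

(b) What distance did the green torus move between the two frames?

2.7

From (3.4, 4.0) to (1.1, 2.5), the green torus covered √(2.3² + 1.5²) ≈ 2.7 units.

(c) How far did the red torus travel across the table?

3.2

From (6.3, 2.1) to (9.4, 2.8), the red torus covered √(3.1² + 0.7²) ≈ 3.2 units.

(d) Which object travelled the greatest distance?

the red torus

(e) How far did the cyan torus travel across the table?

0.6

The cyan torus moved from about (8.8, 7.4) to (9.2, 7.9), a distance of √(0.4² + 0.5²) ≈ 0.6.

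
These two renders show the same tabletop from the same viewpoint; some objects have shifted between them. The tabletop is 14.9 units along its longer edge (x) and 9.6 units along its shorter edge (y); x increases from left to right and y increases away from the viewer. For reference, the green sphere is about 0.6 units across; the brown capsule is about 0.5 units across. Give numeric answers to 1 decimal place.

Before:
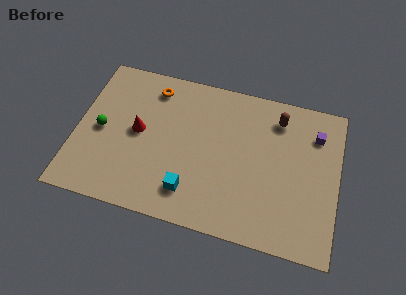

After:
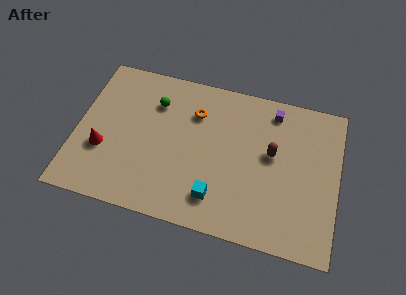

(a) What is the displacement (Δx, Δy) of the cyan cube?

(1.5, 0.0)

From the two frames, the cyan cube sits at roughly (6.7, 2.0) before and (8.2, 2.0) after.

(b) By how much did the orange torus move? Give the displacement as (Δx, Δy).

(2.5, -1.0)

The orange torus started near (4.1, 8.0) and ended near (6.6, 7.0).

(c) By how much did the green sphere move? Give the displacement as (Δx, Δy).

(2.9, 2.5)

The green sphere started near (1.4, 4.6) and ended near (4.3, 7.1).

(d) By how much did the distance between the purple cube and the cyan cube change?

-1.8

The distance was about 8.6 in the first image and 6.8 in the second, so they moved 1.8 units closer together.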